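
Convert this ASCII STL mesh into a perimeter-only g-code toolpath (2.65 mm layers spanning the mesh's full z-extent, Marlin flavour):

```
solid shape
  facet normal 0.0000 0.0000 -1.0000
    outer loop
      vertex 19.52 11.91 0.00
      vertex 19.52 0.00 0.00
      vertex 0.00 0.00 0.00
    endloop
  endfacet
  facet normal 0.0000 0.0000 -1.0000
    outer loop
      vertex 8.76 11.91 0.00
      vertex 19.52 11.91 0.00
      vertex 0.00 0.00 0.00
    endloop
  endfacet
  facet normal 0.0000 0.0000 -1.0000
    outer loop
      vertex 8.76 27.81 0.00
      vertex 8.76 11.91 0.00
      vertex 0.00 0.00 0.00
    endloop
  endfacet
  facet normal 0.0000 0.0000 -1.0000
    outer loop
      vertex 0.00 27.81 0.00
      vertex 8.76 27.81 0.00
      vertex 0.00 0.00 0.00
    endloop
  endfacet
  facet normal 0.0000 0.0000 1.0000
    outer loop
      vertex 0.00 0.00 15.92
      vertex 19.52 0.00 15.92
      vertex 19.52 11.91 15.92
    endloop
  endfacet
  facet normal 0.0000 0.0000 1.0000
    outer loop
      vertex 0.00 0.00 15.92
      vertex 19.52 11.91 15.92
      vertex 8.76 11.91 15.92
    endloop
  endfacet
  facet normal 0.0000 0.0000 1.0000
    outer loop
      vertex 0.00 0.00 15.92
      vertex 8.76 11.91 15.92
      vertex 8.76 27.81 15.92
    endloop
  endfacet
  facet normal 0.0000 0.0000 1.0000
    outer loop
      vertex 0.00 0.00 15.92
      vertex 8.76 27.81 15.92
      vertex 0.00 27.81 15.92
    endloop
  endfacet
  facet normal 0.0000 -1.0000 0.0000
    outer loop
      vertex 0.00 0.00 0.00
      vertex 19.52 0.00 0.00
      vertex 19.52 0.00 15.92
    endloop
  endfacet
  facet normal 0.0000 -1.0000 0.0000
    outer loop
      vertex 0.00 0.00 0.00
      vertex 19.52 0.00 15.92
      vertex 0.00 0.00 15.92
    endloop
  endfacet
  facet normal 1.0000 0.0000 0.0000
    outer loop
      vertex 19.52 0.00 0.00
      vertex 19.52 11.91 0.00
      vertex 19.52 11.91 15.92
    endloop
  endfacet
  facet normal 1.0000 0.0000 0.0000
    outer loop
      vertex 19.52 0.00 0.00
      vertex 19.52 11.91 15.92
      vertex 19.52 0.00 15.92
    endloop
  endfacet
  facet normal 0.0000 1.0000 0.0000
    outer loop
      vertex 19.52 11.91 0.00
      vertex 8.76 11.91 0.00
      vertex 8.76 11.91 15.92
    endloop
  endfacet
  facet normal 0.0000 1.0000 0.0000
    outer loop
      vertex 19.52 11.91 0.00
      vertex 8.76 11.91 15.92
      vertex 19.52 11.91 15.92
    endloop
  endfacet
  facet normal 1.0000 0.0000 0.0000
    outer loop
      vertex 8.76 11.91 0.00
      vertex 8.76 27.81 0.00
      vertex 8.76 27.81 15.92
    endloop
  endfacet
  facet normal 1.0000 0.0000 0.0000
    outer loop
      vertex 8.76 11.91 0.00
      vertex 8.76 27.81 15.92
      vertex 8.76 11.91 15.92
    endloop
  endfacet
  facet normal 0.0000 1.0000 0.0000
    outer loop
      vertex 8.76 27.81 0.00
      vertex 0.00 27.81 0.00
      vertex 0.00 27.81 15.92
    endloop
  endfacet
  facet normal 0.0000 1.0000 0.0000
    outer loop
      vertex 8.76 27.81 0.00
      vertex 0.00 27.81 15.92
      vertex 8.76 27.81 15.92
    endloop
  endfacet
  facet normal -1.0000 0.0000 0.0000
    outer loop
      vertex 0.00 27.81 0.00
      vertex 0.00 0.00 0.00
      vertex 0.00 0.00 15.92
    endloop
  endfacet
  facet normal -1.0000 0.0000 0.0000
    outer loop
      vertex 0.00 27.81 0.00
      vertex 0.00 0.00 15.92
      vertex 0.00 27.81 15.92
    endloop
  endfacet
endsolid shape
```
; perimeter-only toolpath
G21 ; units = mm
G90 ; absolute positioning
G28 ; home
; layer 1
G0 Z2.65
G0 X0.00 Y0.00
G1 X19.52 Y0.00
G1 X19.52 Y11.91
G1 X8.76 Y11.91
G1 X8.76 Y27.81
G1 X0.00 Y27.81
G1 X0.00 Y0.00
; layer 2
G0 Z5.31
G0 X0.00 Y0.00
G1 X19.52 Y0.00
G1 X19.52 Y11.91
G1 X8.76 Y11.91
G1 X8.76 Y27.81
G1 X0.00 Y27.81
G1 X0.00 Y0.00
; layer 3
G0 Z7.96
G0 X0.00 Y0.00
G1 X19.52 Y0.00
G1 X19.52 Y11.91
G1 X8.76 Y11.91
G1 X8.76 Y27.81
G1 X0.00 Y27.81
G1 X0.00 Y0.00
; layer 4
G0 Z10.61
G0 X0.00 Y0.00
G1 X19.52 Y0.00
G1 X19.52 Y11.91
G1 X8.76 Y11.91
G1 X8.76 Y27.81
G1 X0.00 Y27.81
G1 X0.00 Y0.00
; layer 5
G0 Z13.27
G0 X0.00 Y0.00
G1 X19.52 Y0.00
G1 X19.52 Y11.91
G1 X8.76 Y11.91
G1 X8.76 Y27.81
G1 X0.00 Y27.81
G1 X0.00 Y0.00
; layer 6
G0 Z15.92
G0 X0.00 Y0.00
G1 X19.52 Y0.00
G1 X19.52 Y11.91
G1 X8.76 Y11.91
G1 X8.76 Y27.81
G1 X0.00 Y27.81
G1 X0.00 Y0.00
M2 ; end

The solid is an L-shaped prism: outer 19.5 × 27.8 mm, arm thicknesses ≈ 11.9 mm (horizontal) and 8.76 mm (vertical), extruded 15.9 mm in z. Slicing at Δz = 2.65 mm — 6 equal slices spanning the solid's height, so layer i sits at z = i·h/6 — gives 6 non-empty perimeters. Each is a 6-segment closed polygon; G0 lifts to the layer z and rapids to the start vertex, then G1 traces the edges.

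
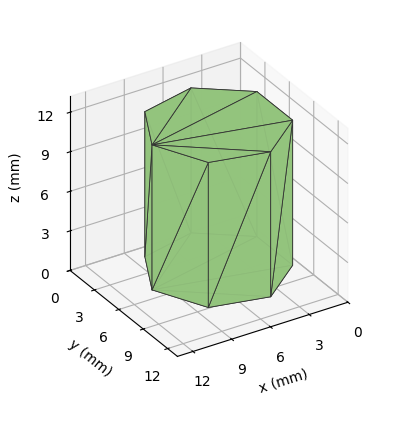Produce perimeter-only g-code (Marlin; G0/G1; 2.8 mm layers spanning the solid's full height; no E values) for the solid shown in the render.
Reading the render: the shape is a regular 7-sided prism (a cylinder approximated with 7 flat sides), circumscribed radius ≈ 5 mm, height ≈ 11 mm (dimensions read to the nearest mm from the axis ticks). For the g-code, the solid's height is divided into equal slices at the stated Δz and each level perimeter traced with G1 moves after a G0 lift.

; perimeter-only toolpath
G21 ; units = mm
G90 ; absolute positioning
G28 ; home
; layer 1
G0 Z2.8
G0 X10.0 Y5.0
G1 X8.1 Y8.9
G1 X3.9 Y9.9
G1 X0.5 Y7.2
G1 X0.5 Y2.8
G1 X3.9 Y0.1
G1 X8.1 Y1.1
G1 X10.0 Y5.0
; layer 2
G0 Z5.5
G0 X10.0 Y5.0
G1 X8.1 Y8.9
G1 X3.9 Y9.9
G1 X0.5 Y7.2
G1 X0.5 Y2.8
G1 X3.9 Y0.1
G1 X8.1 Y1.1
G1 X10.0 Y5.0
; layer 3
G0 Z8.2
G0 X10.0 Y5.0
G1 X8.1 Y8.9
G1 X3.9 Y9.9
G1 X0.5 Y7.2
G1 X0.5 Y2.8
G1 X3.9 Y0.1
G1 X8.1 Y1.1
G1 X10.0 Y5.0
; layer 4
G0 Z11.0
G0 X10.0 Y5.0
G1 X8.1 Y8.9
G1 X3.9 Y9.9
G1 X0.5 Y7.2
G1 X0.5 Y2.8
G1 X3.9 Y0.1
G1 X8.1 Y1.1
G1 X10.0 Y5.0
M2 ; end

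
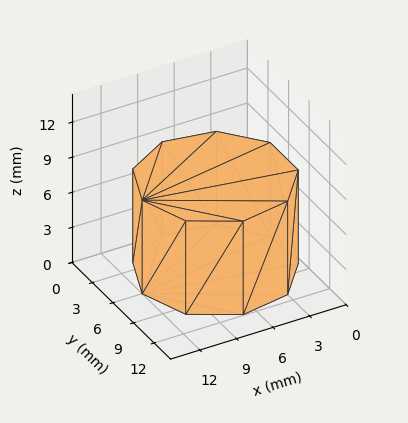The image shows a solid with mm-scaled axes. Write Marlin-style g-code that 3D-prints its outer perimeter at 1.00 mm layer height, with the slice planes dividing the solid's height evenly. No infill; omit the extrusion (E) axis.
Reading the render: the shape is a regular 9-sided prism (a cylinder approximated with 9 flat sides), circumscribed radius ≈ 6 mm, height ≈ 8 mm (dimensions read to the nearest mm from the axis ticks). For the g-code, the solid's height is divided into equal slices at the stated Δz and each level perimeter traced with G1 moves after a G0 lift.

; perimeter-only toolpath
G21 ; units = mm
G90 ; absolute positioning
G28 ; home
; layer 1
G0 Z1.00
G0 X12.00 Y6.00
G1 X10.60 Y9.86
G1 X7.04 Y11.91
G1 X3.00 Y11.20
G1 X0.36 Y8.05
G1 X0.36 Y3.95
G1 X3.00 Y0.80
G1 X7.04 Y0.09
G1 X10.60 Y2.14
G1 X12.00 Y6.00
; layer 2
G0 Z2.00
G0 X12.00 Y6.00
G1 X10.60 Y9.86
G1 X7.04 Y11.91
G1 X3.00 Y11.20
G1 X0.36 Y8.05
G1 X0.36 Y3.95
G1 X3.00 Y0.80
G1 X7.04 Y0.09
G1 X10.60 Y2.14
G1 X12.00 Y6.00
; layer 3
G0 Z3.00
G0 X12.00 Y6.00
G1 X10.60 Y9.86
G1 X7.04 Y11.91
G1 X3.00 Y11.20
G1 X0.36 Y8.05
G1 X0.36 Y3.95
G1 X3.00 Y0.80
G1 X7.04 Y0.09
G1 X10.60 Y2.14
G1 X12.00 Y6.00
; layer 4
G0 Z4.00
G0 X12.00 Y6.00
G1 X10.60 Y9.86
G1 X7.04 Y11.91
G1 X3.00 Y11.20
G1 X0.36 Y8.05
G1 X0.36 Y3.95
G1 X3.00 Y0.80
G1 X7.04 Y0.09
G1 X10.60 Y2.14
G1 X12.00 Y6.00
; layer 5
G0 Z5.00
G0 X12.00 Y6.00
G1 X10.60 Y9.86
G1 X7.04 Y11.91
G1 X3.00 Y11.20
G1 X0.36 Y8.05
G1 X0.36 Y3.95
G1 X3.00 Y0.80
G1 X7.04 Y0.09
G1 X10.60 Y2.14
G1 X12.00 Y6.00
; layer 6
G0 Z6.00
G0 X12.00 Y6.00
G1 X10.60 Y9.86
G1 X7.04 Y11.91
G1 X3.00 Y11.20
G1 X0.36 Y8.05
G1 X0.36 Y3.95
G1 X3.00 Y0.80
G1 X7.04 Y0.09
G1 X10.60 Y2.14
G1 X12.00 Y6.00
; layer 7
G0 Z7.00
G0 X12.00 Y6.00
G1 X10.60 Y9.86
G1 X7.04 Y11.91
G1 X3.00 Y11.20
G1 X0.36 Y8.05
G1 X0.36 Y3.95
G1 X3.00 Y0.80
G1 X7.04 Y0.09
G1 X10.60 Y2.14
G1 X12.00 Y6.00
; layer 8
G0 Z8.00
G0 X12.00 Y6.00
G1 X10.60 Y9.86
G1 X7.04 Y11.91
G1 X3.00 Y11.20
G1 X0.36 Y8.05
G1 X0.36 Y3.95
G1 X3.00 Y0.80
G1 X7.04 Y0.09
G1 X10.60 Y2.14
G1 X12.00 Y6.00
M2 ; end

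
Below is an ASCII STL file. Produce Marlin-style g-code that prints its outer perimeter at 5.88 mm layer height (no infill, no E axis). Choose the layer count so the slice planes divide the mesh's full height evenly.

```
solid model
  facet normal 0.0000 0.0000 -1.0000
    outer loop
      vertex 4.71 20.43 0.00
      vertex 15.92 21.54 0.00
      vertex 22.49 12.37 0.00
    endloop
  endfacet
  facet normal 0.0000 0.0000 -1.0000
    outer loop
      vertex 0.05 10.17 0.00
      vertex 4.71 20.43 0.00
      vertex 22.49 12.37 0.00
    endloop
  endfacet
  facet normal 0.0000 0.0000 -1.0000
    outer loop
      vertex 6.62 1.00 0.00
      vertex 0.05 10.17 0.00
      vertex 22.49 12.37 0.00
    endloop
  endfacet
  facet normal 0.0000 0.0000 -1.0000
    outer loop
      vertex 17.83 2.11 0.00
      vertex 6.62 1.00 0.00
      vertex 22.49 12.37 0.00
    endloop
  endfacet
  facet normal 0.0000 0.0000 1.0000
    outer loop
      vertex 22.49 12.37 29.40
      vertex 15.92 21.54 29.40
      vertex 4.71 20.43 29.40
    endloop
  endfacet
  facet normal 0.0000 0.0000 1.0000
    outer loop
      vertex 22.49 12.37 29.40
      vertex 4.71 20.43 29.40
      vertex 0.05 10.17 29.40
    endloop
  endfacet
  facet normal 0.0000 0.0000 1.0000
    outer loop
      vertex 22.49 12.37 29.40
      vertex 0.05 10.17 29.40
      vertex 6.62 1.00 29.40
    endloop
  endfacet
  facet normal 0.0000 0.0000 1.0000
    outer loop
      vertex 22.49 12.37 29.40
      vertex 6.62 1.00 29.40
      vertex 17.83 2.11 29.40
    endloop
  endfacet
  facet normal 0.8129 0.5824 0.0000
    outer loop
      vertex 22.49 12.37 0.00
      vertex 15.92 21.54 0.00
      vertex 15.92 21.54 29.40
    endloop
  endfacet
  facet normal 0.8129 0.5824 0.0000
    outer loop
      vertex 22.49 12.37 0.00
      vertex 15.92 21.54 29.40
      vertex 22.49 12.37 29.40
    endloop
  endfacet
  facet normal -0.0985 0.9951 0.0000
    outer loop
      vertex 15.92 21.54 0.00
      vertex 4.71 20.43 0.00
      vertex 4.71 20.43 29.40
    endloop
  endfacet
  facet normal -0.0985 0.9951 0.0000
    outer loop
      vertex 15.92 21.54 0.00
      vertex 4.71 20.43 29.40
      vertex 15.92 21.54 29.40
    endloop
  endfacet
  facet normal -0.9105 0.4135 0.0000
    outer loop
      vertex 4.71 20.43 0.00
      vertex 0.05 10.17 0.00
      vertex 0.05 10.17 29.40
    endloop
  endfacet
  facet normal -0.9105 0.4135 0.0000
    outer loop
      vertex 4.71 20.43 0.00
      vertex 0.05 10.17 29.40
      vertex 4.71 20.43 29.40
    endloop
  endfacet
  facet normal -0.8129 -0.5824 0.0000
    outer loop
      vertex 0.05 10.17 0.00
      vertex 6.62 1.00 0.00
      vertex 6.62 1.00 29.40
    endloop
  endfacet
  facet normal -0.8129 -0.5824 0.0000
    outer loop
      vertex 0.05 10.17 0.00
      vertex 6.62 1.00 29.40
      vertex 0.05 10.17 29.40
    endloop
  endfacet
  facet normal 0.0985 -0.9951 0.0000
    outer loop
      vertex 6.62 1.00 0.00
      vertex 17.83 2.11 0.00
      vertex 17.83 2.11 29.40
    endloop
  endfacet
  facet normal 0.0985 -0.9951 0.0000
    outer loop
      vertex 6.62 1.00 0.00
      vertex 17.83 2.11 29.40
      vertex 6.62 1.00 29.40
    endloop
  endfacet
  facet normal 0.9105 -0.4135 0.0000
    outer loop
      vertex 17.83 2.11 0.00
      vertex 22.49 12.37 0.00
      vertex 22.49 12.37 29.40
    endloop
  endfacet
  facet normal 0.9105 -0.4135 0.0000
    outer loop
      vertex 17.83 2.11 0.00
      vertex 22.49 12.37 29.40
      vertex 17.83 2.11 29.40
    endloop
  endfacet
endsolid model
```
; perimeter-only toolpath
G21 ; units = mm
G90 ; absolute positioning
G28 ; home
; layer 1
G0 Z5.88
G0 X22.49 Y12.37
G1 X15.92 Y21.54
G1 X4.71 Y20.43
G1 X0.05 Y10.17
G1 X6.62 Y1.00
G1 X17.83 Y2.11
G1 X22.49 Y12.37
; layer 2
G0 Z11.76
G0 X22.49 Y12.37
G1 X15.92 Y21.54
G1 X4.71 Y20.43
G1 X0.05 Y10.17
G1 X6.62 Y1.00
G1 X17.83 Y2.11
G1 X22.49 Y12.37
; layer 3
G0 Z17.64
G0 X22.49 Y12.37
G1 X15.92 Y21.54
G1 X4.71 Y20.43
G1 X0.05 Y10.17
G1 X6.62 Y1.00
G1 X17.83 Y2.11
G1 X22.49 Y12.37
; layer 4
G0 Z23.52
G0 X22.49 Y12.37
G1 X15.92 Y21.54
G1 X4.71 Y20.43
G1 X0.05 Y10.17
G1 X6.62 Y1.00
G1 X17.83 Y2.11
G1 X22.49 Y12.37
; layer 5
G0 Z29.40
G0 X22.49 Y12.37
G1 X15.92 Y21.54
G1 X4.71 Y20.43
G1 X0.05 Y10.17
G1 X6.62 Y1.00
G1 X17.83 Y2.11
G1 X22.49 Y12.37
M2 ; end

The solid is a regular 6-sided prism (a cylinder approximated with 6 flat sides), circumscribed radius ≈ 11.3 mm, height ≈ 29.4 mm. Slicing at Δz = 5.88 mm — 5 equal slices spanning the solid's height, so layer i sits at z = i·h/5 — gives 5 non-empty perimeters. Each is a 6-segment closed polygon; G0 lifts to the layer z and rapids to the start vertex, then G1 traces the edges.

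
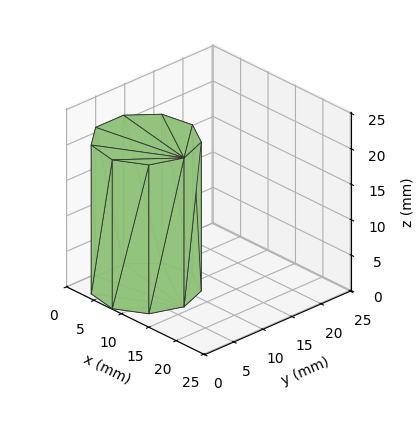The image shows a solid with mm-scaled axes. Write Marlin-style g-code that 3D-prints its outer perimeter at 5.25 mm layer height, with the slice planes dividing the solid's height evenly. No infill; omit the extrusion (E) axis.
Reading the render: the shape is a regular 9-sided prism (a cylinder approximated with 9 flat sides), circumscribed radius ≈ 7 mm, height ≈ 21 mm (dimensions read to the nearest mm from the axis ticks). For the g-code, the solid's height is divided into equal slices at the stated Δz and each level perimeter traced with G1 moves after a G0 lift.

; perimeter-only toolpath
G21 ; units = mm
G90 ; absolute positioning
G28 ; home
; layer 1
G0 Z5.25
G0 X14.00 Y7.00
G1 X12.36 Y11.50
G1 X8.22 Y13.89
G1 X3.50 Y13.06
G1 X0.42 Y9.39
G1 X0.42 Y4.61
G1 X3.50 Y0.94
G1 X8.22 Y0.11
G1 X12.36 Y2.50
G1 X14.00 Y7.00
; layer 2
G0 Z10.50
G0 X14.00 Y7.00
G1 X12.36 Y11.50
G1 X8.22 Y13.89
G1 X3.50 Y13.06
G1 X0.42 Y9.39
G1 X0.42 Y4.61
G1 X3.50 Y0.94
G1 X8.22 Y0.11
G1 X12.36 Y2.50
G1 X14.00 Y7.00
; layer 3
G0 Z15.75
G0 X14.00 Y7.00
G1 X12.36 Y11.50
G1 X8.22 Y13.89
G1 X3.50 Y13.06
G1 X0.42 Y9.39
G1 X0.42 Y4.61
G1 X3.50 Y0.94
G1 X8.22 Y0.11
G1 X12.36 Y2.50
G1 X14.00 Y7.00
; layer 4
G0 Z21.00
G0 X14.00 Y7.00
G1 X12.36 Y11.50
G1 X8.22 Y13.89
G1 X3.50 Y13.06
G1 X0.42 Y9.39
G1 X0.42 Y4.61
G1 X3.50 Y0.94
G1 X8.22 Y0.11
G1 X12.36 Y2.50
G1 X14.00 Y7.00
M2 ; end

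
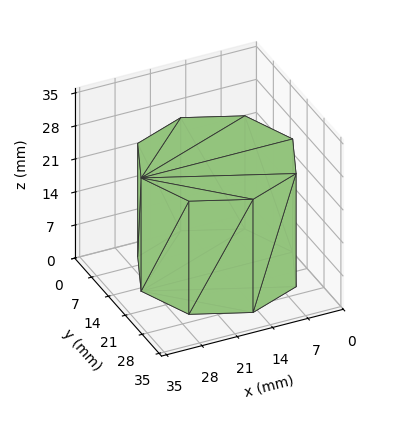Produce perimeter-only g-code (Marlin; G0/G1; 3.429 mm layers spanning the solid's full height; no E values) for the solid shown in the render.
Reading the render: the shape is a regular 8-sided prism (a cylinder approximated with 8 flat sides), circumscribed radius ≈ 15 mm, height ≈ 24 mm (dimensions read to the nearest mm from the axis ticks). For the g-code, the solid's height is divided into equal slices at the stated Δz and each level perimeter traced with G1 moves after a G0 lift.

; perimeter-only toolpath
G21 ; units = mm
G90 ; absolute positioning
G28 ; home
; layer 1
G0 Z3.429
G0 X30.000 Y15.000
G1 X25.607 Y25.607
G1 X15.000 Y30.000
G1 X4.393 Y25.607
G1 X0.000 Y15.000
G1 X4.393 Y4.393
G1 X15.000 Y0.000
G1 X25.607 Y4.393
G1 X30.000 Y15.000
; layer 2
G0 Z6.857
G0 X30.000 Y15.000
G1 X25.607 Y25.607
G1 X15.000 Y30.000
G1 X4.393 Y25.607
G1 X0.000 Y15.000
G1 X4.393 Y4.393
G1 X15.000 Y0.000
G1 X25.607 Y4.393
G1 X30.000 Y15.000
; layer 3
G0 Z10.286
G0 X30.000 Y15.000
G1 X25.607 Y25.607
G1 X15.000 Y30.000
G1 X4.393 Y25.607
G1 X0.000 Y15.000
G1 X4.393 Y4.393
G1 X15.000 Y0.000
G1 X25.607 Y4.393
G1 X30.000 Y15.000
; layer 4
G0 Z13.714
G0 X30.000 Y15.000
G1 X25.607 Y25.607
G1 X15.000 Y30.000
G1 X4.393 Y25.607
G1 X0.000 Y15.000
G1 X4.393 Y4.393
G1 X15.000 Y0.000
G1 X25.607 Y4.393
G1 X30.000 Y15.000
; layer 5
G0 Z17.143
G0 X30.000 Y15.000
G1 X25.607 Y25.607
G1 X15.000 Y30.000
G1 X4.393 Y25.607
G1 X0.000 Y15.000
G1 X4.393 Y4.393
G1 X15.000 Y0.000
G1 X25.607 Y4.393
G1 X30.000 Y15.000
; layer 6
G0 Z20.571
G0 X30.000 Y15.000
G1 X25.607 Y25.607
G1 X15.000 Y30.000
G1 X4.393 Y25.607
G1 X0.000 Y15.000
G1 X4.393 Y4.393
G1 X15.000 Y0.000
G1 X25.607 Y4.393
G1 X30.000 Y15.000
; layer 7
G0 Z24.000
G0 X30.000 Y15.000
G1 X25.607 Y25.607
G1 X15.000 Y30.000
G1 X4.393 Y25.607
G1 X0.000 Y15.000
G1 X4.393 Y4.393
G1 X15.000 Y0.000
G1 X25.607 Y4.393
G1 X30.000 Y15.000
M2 ; end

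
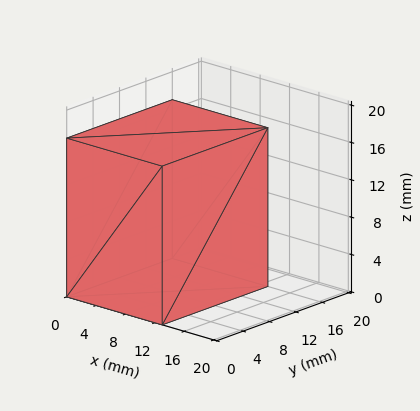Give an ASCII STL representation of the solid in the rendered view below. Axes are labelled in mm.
Reading the render: the shape is a rectangular box, roughly 13 × 16 mm footprint and 17 mm tall (dimensions read to the nearest mm from the axis ticks). For the STL, each face is triangulated and given an outward normal.

solid part
  facet normal 0.0000 0.0000 -1.0000
    outer loop
      vertex 13.00 16.00 0.00
      vertex 13.00 0.00 0.00
      vertex 0.00 0.00 0.00
    endloop
  endfacet
  facet normal 0.0000 0.0000 -1.0000
    outer loop
      vertex 0.00 16.00 0.00
      vertex 13.00 16.00 0.00
      vertex 0.00 0.00 0.00
    endloop
  endfacet
  facet normal 0.0000 0.0000 1.0000
    outer loop
      vertex 0.00 0.00 17.00
      vertex 13.00 0.00 17.00
      vertex 13.00 16.00 17.00
    endloop
  endfacet
  facet normal 0.0000 0.0000 1.0000
    outer loop
      vertex 0.00 0.00 17.00
      vertex 13.00 16.00 17.00
      vertex 0.00 16.00 17.00
    endloop
  endfacet
  facet normal 0.0000 -1.0000 0.0000
    outer loop
      vertex 0.00 0.00 0.00
      vertex 13.00 0.00 0.00
      vertex 13.00 0.00 17.00
    endloop
  endfacet
  facet normal 0.0000 -1.0000 0.0000
    outer loop
      vertex 0.00 0.00 0.00
      vertex 13.00 0.00 17.00
      vertex 0.00 0.00 17.00
    endloop
  endfacet
  facet normal 0.0000 1.0000 0.0000
    outer loop
      vertex 13.00 16.00 17.00
      vertex 13.00 16.00 0.00
      vertex 0.00 16.00 0.00
    endloop
  endfacet
  facet normal 0.0000 1.0000 0.0000
    outer loop
      vertex 0.00 16.00 17.00
      vertex 13.00 16.00 17.00
      vertex 0.00 16.00 0.00
    endloop
  endfacet
  facet normal -1.0000 0.0000 0.0000
    outer loop
      vertex 0.00 16.00 17.00
      vertex 0.00 16.00 0.00
      vertex 0.00 0.00 0.00
    endloop
  endfacet
  facet normal -1.0000 0.0000 0.0000
    outer loop
      vertex 0.00 0.00 17.00
      vertex 0.00 16.00 17.00
      vertex 0.00 0.00 0.00
    endloop
  endfacet
  facet normal 1.0000 0.0000 0.0000
    outer loop
      vertex 13.00 0.00 0.00
      vertex 13.00 16.00 0.00
      vertex 13.00 16.00 17.00
    endloop
  endfacet
  facet normal 1.0000 0.0000 0.0000
    outer loop
      vertex 13.00 0.00 0.00
      vertex 13.00 16.00 17.00
      vertex 13.00 0.00 17.00
    endloop
  endfacet
endsolid part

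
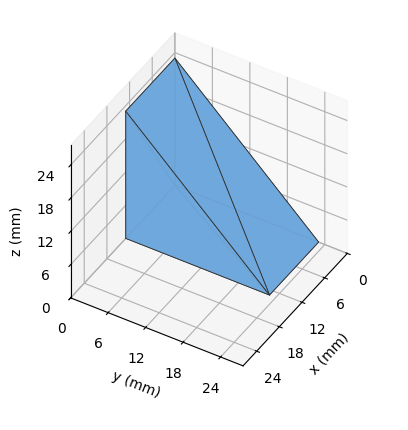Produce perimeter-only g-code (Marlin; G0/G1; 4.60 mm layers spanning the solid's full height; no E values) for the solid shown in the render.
Reading the render: the shape is a wedge (ramp): 13 × 23 mm base, rising to 23 mm along the y=0 edge and sloping linearly to z=0 at y=23 (dimensions read to the nearest mm from the axis ticks). For the g-code, the solid's height is divided into equal slices at the stated Δz and each level perimeter traced with G1 moves after a G0 lift.

; perimeter-only toolpath
G21 ; units = mm
G90 ; absolute positioning
G28 ; home
; layer 1
G0 Z4.60
G0 X0.00 Y0.00
G1 X13.00 Y0.00
G1 X13.00 Y18.40
G1 X0.00 Y18.40
G1 X0.00 Y0.00
; layer 2
G0 Z9.20
G0 X0.00 Y0.00
G1 X13.00 Y0.00
G1 X13.00 Y13.80
G1 X0.00 Y13.80
G1 X0.00 Y0.00
; layer 3
G0 Z13.80
G0 X0.00 Y0.00
G1 X13.00 Y0.00
G1 X13.00 Y9.20
G1 X0.00 Y9.20
G1 X0.00 Y0.00
; layer 4
G0 Z18.40
G0 X0.00 Y0.00
G1 X13.00 Y0.00
G1 X13.00 Y4.60
G1 X0.00 Y4.60
G1 X0.00 Y0.00
M2 ; end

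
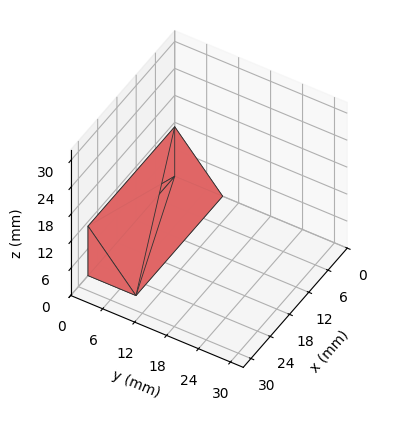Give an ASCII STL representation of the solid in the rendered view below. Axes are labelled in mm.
Reading the render: the shape is a wedge (ramp): 27 × 9 mm base, rising to 11 mm along the y=0 edge and sloping linearly to z=0 at y=9 (dimensions read to the nearest mm from the axis ticks). For the STL, each face is triangulated and given an outward normal.

solid part
  facet normal 0.0000 0.0000 -1.0000
    outer loop
      vertex 27.0 9.0 0.0
      vertex 27.0 0.0 0.0
      vertex 0.0 0.0 0.0
    endloop
  endfacet
  facet normal 0.0000 0.0000 -1.0000
    outer loop
      vertex 0.0 9.0 0.0
      vertex 27.0 9.0 0.0
      vertex 0.0 0.0 0.0
    endloop
  endfacet
  facet normal 0.0000 -1.0000 0.0000
    outer loop
      vertex 0.0 0.0 0.0
      vertex 27.0 0.0 0.0
      vertex 27.0 0.0 11.0
    endloop
  endfacet
  facet normal 0.0000 -1.0000 0.0000
    outer loop
      vertex 0.0 0.0 0.0
      vertex 27.0 0.0 11.0
      vertex 0.0 0.0 11.0
    endloop
  endfacet
  facet normal 0.0000 0.7740 0.6332
    outer loop
      vertex 0.0 0.0 11.0
      vertex 27.0 0.0 11.0
      vertex 27.0 9.0 0.0
    endloop
  endfacet
  facet normal 0.0000 0.7740 0.6332
    outer loop
      vertex 0.0 0.0 11.0
      vertex 27.0 9.0 0.0
      vertex 0.0 9.0 0.0
    endloop
  endfacet
  facet normal -1.0000 0.0000 0.0000
    outer loop
      vertex 0.0 0.0 11.0
      vertex 0.0 9.0 0.0
      vertex 0.0 0.0 0.0
    endloop
  endfacet
  facet normal 1.0000 0.0000 0.0000
    outer loop
      vertex 27.0 0.0 0.0
      vertex 27.0 9.0 0.0
      vertex 27.0 0.0 11.0
    endloop
  endfacet
endsolid part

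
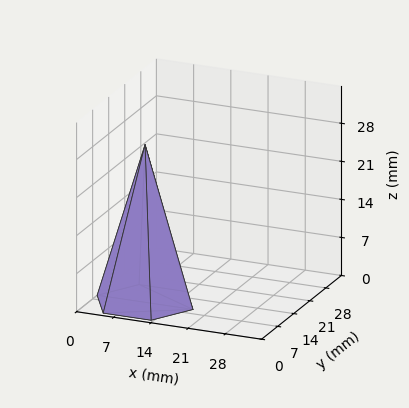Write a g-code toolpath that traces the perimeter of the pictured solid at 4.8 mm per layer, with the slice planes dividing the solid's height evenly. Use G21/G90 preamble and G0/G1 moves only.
Reading the render: the shape is a regular 6-sided pyramid, base circumscribed radius ≈ 9 mm, apex at z ≈ 29 mm (dimensions read to the nearest mm from the axis ticks). For the g-code, the solid's height is divided into equal slices at the stated Δz and each level perimeter traced with G1 moves after a G0 lift.

; perimeter-only toolpath
G21 ; units = mm
G90 ; absolute positioning
G28 ; home
; layer 1
G0 Z4.8
G0 X16.5 Y9.0
G1 X12.8 Y15.5
G1 X5.2 Y15.5
G1 X1.5 Y9.0
G1 X5.2 Y2.5
G1 X12.8 Y2.5
G1 X16.5 Y9.0
; layer 2
G0 Z9.7
G0 X15.0 Y9.0
G1 X12.0 Y14.2
G1 X6.0 Y14.2
G1 X3.0 Y9.0
G1 X6.0 Y3.8
G1 X12.0 Y3.8
G1 X15.0 Y9.0
; layer 3
G0 Z14.5
G0 X13.5 Y9.0
G1 X11.2 Y12.9
G1 X6.8 Y12.9
G1 X4.5 Y9.0
G1 X6.8 Y5.1
G1 X11.2 Y5.1
G1 X13.5 Y9.0
; layer 4
G0 Z19.3
G0 X12.0 Y9.0
G1 X10.5 Y11.6
G1 X7.5 Y11.6
G1 X6.0 Y9.0
G1 X7.5 Y6.4
G1 X10.5 Y6.4
G1 X12.0 Y9.0
; layer 5
G0 Z24.2
G0 X10.5 Y9.0
G1 X9.8 Y10.3
G1 X8.2 Y10.3
G1 X7.5 Y9.0
G1 X8.2 Y7.7
G1 X9.8 Y7.7
G1 X10.5 Y9.0
M2 ; end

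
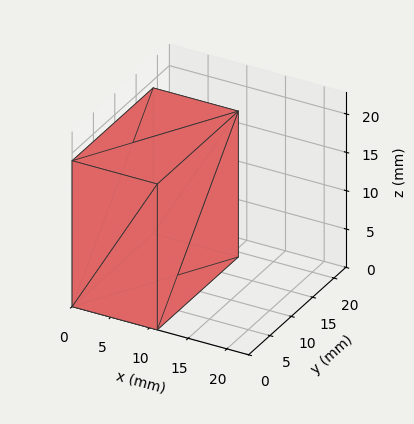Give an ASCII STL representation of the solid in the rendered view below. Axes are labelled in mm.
Reading the render: the shape is a rectangular box, roughly 11 × 19 mm footprint and 19 mm tall (dimensions read to the nearest mm from the axis ticks). For the STL, each face is triangulated and given an outward normal.

solid part
  facet normal 0.0000 0.0000 -1.0000
    outer loop
      vertex 11.000 19.000 0.000
      vertex 11.000 0.000 0.000
      vertex 0.000 0.000 0.000
    endloop
  endfacet
  facet normal 0.0000 0.0000 -1.0000
    outer loop
      vertex 0.000 19.000 0.000
      vertex 11.000 19.000 0.000
      vertex 0.000 0.000 0.000
    endloop
  endfacet
  facet normal 0.0000 0.0000 1.0000
    outer loop
      vertex 0.000 0.000 19.000
      vertex 11.000 0.000 19.000
      vertex 11.000 19.000 19.000
    endloop
  endfacet
  facet normal 0.0000 0.0000 1.0000
    outer loop
      vertex 0.000 0.000 19.000
      vertex 11.000 19.000 19.000
      vertex 0.000 19.000 19.000
    endloop
  endfacet
  facet normal 0.0000 -1.0000 0.0000
    outer loop
      vertex 0.000 0.000 0.000
      vertex 11.000 0.000 0.000
      vertex 11.000 0.000 19.000
    endloop
  endfacet
  facet normal 0.0000 -1.0000 0.0000
    outer loop
      vertex 0.000 0.000 0.000
      vertex 11.000 0.000 19.000
      vertex 0.000 0.000 19.000
    endloop
  endfacet
  facet normal 0.0000 1.0000 0.0000
    outer loop
      vertex 11.000 19.000 19.000
      vertex 11.000 19.000 0.000
      vertex 0.000 19.000 0.000
    endloop
  endfacet
  facet normal 0.0000 1.0000 0.0000
    outer loop
      vertex 0.000 19.000 19.000
      vertex 11.000 19.000 19.000
      vertex 0.000 19.000 0.000
    endloop
  endfacet
  facet normal -1.0000 0.0000 0.0000
    outer loop
      vertex 0.000 19.000 19.000
      vertex 0.000 19.000 0.000
      vertex 0.000 0.000 0.000
    endloop
  endfacet
  facet normal -1.0000 0.0000 0.0000
    outer loop
      vertex 0.000 0.000 19.000
      vertex 0.000 19.000 19.000
      vertex 0.000 0.000 0.000
    endloop
  endfacet
  facet normal 1.0000 0.0000 0.0000
    outer loop
      vertex 11.000 0.000 0.000
      vertex 11.000 19.000 0.000
      vertex 11.000 19.000 19.000
    endloop
  endfacet
  facet normal 1.0000 0.0000 0.0000
    outer loop
      vertex 11.000 0.000 0.000
      vertex 11.000 19.000 19.000
      vertex 11.000 0.000 19.000
    endloop
  endfacet
endsolid part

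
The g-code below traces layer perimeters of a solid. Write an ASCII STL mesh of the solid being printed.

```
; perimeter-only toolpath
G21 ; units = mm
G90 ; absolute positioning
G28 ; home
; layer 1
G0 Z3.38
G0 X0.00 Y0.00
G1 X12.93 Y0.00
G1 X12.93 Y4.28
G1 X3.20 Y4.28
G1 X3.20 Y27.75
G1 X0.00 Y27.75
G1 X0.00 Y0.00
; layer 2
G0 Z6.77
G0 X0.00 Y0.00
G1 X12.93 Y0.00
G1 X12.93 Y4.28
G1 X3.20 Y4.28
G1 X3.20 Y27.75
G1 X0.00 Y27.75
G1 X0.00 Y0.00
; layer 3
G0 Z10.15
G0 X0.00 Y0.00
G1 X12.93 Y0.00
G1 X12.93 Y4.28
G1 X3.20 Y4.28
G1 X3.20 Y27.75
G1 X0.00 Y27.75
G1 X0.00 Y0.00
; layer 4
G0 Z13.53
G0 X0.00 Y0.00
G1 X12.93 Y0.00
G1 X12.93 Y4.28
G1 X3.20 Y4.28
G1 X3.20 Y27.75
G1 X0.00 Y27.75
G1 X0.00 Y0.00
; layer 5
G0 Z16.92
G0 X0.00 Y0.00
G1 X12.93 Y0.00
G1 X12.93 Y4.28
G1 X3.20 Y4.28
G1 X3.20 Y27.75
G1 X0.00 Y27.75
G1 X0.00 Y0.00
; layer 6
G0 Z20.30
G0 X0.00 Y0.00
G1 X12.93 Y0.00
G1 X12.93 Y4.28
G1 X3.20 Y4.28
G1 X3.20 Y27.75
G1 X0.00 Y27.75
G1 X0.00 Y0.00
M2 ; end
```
solid part
  facet normal 0.0000 0.0000 -1.0000
    outer loop
      vertex 12.93 4.28 0.00
      vertex 12.93 0.00 0.00
      vertex 0.00 0.00 0.00
    endloop
  endfacet
  facet normal 0.0000 0.0000 -1.0000
    outer loop
      vertex 3.20 4.28 0.00
      vertex 12.93 4.28 0.00
      vertex 0.00 0.00 0.00
    endloop
  endfacet
  facet normal 0.0000 0.0000 -1.0000
    outer loop
      vertex 3.20 27.75 0.00
      vertex 3.20 4.28 0.00
      vertex 0.00 0.00 0.00
    endloop
  endfacet
  facet normal 0.0000 0.0000 -1.0000
    outer loop
      vertex 0.00 27.75 0.00
      vertex 3.20 27.75 0.00
      vertex 0.00 0.00 0.00
    endloop
  endfacet
  facet normal 0.0000 0.0000 1.0000
    outer loop
      vertex 0.00 0.00 20.30
      vertex 12.93 0.00 20.30
      vertex 12.93 4.28 20.30
    endloop
  endfacet
  facet normal 0.0000 0.0000 1.0000
    outer loop
      vertex 0.00 0.00 20.30
      vertex 12.93 4.28 20.30
      vertex 3.20 4.28 20.30
    endloop
  endfacet
  facet normal 0.0000 0.0000 1.0000
    outer loop
      vertex 0.00 0.00 20.30
      vertex 3.20 4.28 20.30
      vertex 3.20 27.75 20.30
    endloop
  endfacet
  facet normal 0.0000 0.0000 1.0000
    outer loop
      vertex 0.00 0.00 20.30
      vertex 3.20 27.75 20.30
      vertex 0.00 27.75 20.30
    endloop
  endfacet
  facet normal 0.0000 -1.0000 0.0000
    outer loop
      vertex 0.00 0.00 0.00
      vertex 12.93 0.00 0.00
      vertex 12.93 0.00 20.30
    endloop
  endfacet
  facet normal 0.0000 -1.0000 0.0000
    outer loop
      vertex 0.00 0.00 0.00
      vertex 12.93 0.00 20.30
      vertex 0.00 0.00 20.30
    endloop
  endfacet
  facet normal 1.0000 0.0000 0.0000
    outer loop
      vertex 12.93 0.00 0.00
      vertex 12.93 4.28 0.00
      vertex 12.93 4.28 20.30
    endloop
  endfacet
  facet normal 1.0000 0.0000 0.0000
    outer loop
      vertex 12.93 0.00 0.00
      vertex 12.93 4.28 20.30
      vertex 12.93 0.00 20.30
    endloop
  endfacet
  facet normal 0.0000 1.0000 0.0000
    outer loop
      vertex 12.93 4.28 0.00
      vertex 3.20 4.28 0.00
      vertex 3.20 4.28 20.30
    endloop
  endfacet
  facet normal 0.0000 1.0000 0.0000
    outer loop
      vertex 12.93 4.28 0.00
      vertex 3.20 4.28 20.30
      vertex 12.93 4.28 20.30
    endloop
  endfacet
  facet normal 1.0000 0.0000 0.0000
    outer loop
      vertex 3.20 4.28 0.00
      vertex 3.20 27.75 0.00
      vertex 3.20 27.75 20.30
    endloop
  endfacet
  facet normal 1.0000 0.0000 0.0000
    outer loop
      vertex 3.20 4.28 0.00
      vertex 3.20 27.75 20.30
      vertex 3.20 4.28 20.30
    endloop
  endfacet
  facet normal 0.0000 1.0000 0.0000
    outer loop
      vertex 3.20 27.75 0.00
      vertex 0.00 27.75 0.00
      vertex 0.00 27.75 20.30
    endloop
  endfacet
  facet normal 0.0000 1.0000 0.0000
    outer loop
      vertex 3.20 27.75 0.00
      vertex 0.00 27.75 20.30
      vertex 3.20 27.75 20.30
    endloop
  endfacet
  facet normal -1.0000 0.0000 0.0000
    outer loop
      vertex 0.00 27.75 0.00
      vertex 0.00 0.00 0.00
      vertex 0.00 0.00 20.30
    endloop
  endfacet
  facet normal -1.0000 0.0000 0.0000
    outer loop
      vertex 0.00 27.75 0.00
      vertex 0.00 0.00 20.30
      vertex 0.00 27.75 20.30
    endloop
  endfacet
endsolid part

The G0 Z moves step by Δz≈3.38 mm. Every layer's G1 loop is the same polygon, so the solid is a straight extrusion of it from z=0 to z≈20.3. Closing with flat bottom and top caps and triangulating gives 20 facets — an L-shaped prism: outer 12.9 × 27.8 mm, arm thicknesses ≈ 4.28 mm (horizontal) and 3.2 mm (vertical), extruded 20.3 mm in z.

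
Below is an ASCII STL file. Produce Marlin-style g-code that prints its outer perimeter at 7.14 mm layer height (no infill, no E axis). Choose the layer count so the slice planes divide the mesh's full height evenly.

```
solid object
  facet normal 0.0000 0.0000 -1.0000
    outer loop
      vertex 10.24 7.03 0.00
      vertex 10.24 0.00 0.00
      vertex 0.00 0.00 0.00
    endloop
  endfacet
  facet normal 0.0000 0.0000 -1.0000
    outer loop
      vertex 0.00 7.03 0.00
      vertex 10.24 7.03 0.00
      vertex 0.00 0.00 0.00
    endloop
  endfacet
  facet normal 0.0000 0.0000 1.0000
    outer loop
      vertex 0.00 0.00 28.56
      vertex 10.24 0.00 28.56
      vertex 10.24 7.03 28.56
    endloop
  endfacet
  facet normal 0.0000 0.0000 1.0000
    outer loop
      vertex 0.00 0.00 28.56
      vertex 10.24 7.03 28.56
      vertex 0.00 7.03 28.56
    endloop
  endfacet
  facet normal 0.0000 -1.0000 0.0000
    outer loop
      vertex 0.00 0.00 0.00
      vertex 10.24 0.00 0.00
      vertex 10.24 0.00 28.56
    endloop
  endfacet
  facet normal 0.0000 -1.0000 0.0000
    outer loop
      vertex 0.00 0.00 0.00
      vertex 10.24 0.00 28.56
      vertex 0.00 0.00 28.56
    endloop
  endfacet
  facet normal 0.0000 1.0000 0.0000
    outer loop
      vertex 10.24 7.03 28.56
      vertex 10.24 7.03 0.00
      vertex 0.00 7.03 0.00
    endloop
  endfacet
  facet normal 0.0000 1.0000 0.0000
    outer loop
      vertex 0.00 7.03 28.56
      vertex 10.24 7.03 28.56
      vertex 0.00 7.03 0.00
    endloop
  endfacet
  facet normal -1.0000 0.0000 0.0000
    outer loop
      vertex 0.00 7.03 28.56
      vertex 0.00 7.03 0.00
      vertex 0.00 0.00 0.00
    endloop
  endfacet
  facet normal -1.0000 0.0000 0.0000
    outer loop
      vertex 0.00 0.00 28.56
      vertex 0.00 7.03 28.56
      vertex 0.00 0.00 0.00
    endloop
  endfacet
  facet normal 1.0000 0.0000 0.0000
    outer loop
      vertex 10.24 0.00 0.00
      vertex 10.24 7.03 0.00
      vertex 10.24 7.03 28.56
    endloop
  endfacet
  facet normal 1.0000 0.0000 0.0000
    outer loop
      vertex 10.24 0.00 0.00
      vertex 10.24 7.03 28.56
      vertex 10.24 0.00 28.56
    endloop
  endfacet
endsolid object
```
; perimeter-only toolpath
G21 ; units = mm
G90 ; absolute positioning
G28 ; home
; layer 1
G0 Z7.14
G0 X0.00 Y0.00
G1 X10.24 Y0.00
G1 X10.24 Y7.03
G1 X0.00 Y7.03
G1 X0.00 Y0.00
; layer 2
G0 Z14.28
G0 X0.00 Y0.00
G1 X10.24 Y0.00
G1 X10.24 Y7.03
G1 X0.00 Y7.03
G1 X0.00 Y0.00
; layer 3
G0 Z21.42
G0 X0.00 Y0.00
G1 X10.24 Y0.00
G1 X10.24 Y7.03
G1 X0.00 Y7.03
G1 X0.00 Y0.00
; layer 4
G0 Z28.56
G0 X0.00 Y0.00
G1 X10.24 Y0.00
G1 X10.24 Y7.03
G1 X0.00 Y7.03
G1 X0.00 Y0.00
M2 ; end

The solid is a rectangular box, roughly 10.2 × 7.03 mm footprint and 28.6 mm tall. Slicing at Δz = 7.14 mm — 4 equal slices spanning the solid's height, so layer i sits at z = i·h/4 — gives 4 non-empty perimeters. Each is a 4-segment closed polygon; G0 lifts to the layer z and rapids to the start vertex, then G1 traces the edges.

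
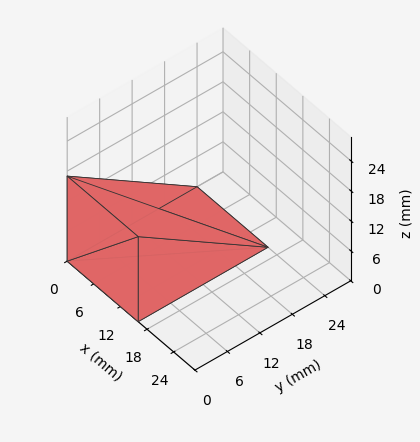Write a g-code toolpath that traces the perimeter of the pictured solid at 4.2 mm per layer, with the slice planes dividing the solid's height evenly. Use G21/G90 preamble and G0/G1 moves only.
Reading the render: the shape is a wedge (ramp): 16 × 24 mm base, rising to 17 mm along the y=0 edge and sloping linearly to z=0 at y=24 (dimensions read to the nearest mm from the axis ticks). For the g-code, the solid's height is divided into equal slices at the stated Δz and each level perimeter traced with G1 moves after a G0 lift.

; perimeter-only toolpath
G21 ; units = mm
G90 ; absolute positioning
G28 ; home
; layer 1
G0 Z4.2
G0 X0.0 Y0.0
G1 X16.0 Y0.0
G1 X16.0 Y18.0
G1 X0.0 Y18.0
G1 X0.0 Y0.0
; layer 2
G0 Z8.5
G0 X0.0 Y0.0
G1 X16.0 Y0.0
G1 X16.0 Y12.0
G1 X0.0 Y12.0
G1 X0.0 Y0.0
; layer 3
G0 Z12.8
G0 X0.0 Y0.0
G1 X16.0 Y0.0
G1 X16.0 Y6.0
G1 X0.0 Y6.0
G1 X0.0 Y0.0
M2 ; end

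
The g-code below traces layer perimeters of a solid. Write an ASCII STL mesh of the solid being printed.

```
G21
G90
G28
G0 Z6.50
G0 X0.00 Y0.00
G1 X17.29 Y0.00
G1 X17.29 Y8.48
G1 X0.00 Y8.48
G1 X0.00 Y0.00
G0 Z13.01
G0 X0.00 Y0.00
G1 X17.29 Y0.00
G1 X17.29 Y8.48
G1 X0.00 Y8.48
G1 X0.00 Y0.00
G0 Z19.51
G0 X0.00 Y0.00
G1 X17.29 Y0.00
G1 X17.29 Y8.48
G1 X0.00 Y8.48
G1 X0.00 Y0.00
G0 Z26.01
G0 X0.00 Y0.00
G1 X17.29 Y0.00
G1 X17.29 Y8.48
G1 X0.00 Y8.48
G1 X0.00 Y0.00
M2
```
solid part
  facet normal 0.0000 0.0000 -1.0000
    outer loop
      vertex 17.29 8.48 0.00
      vertex 17.29 0.00 0.00
      vertex 0.00 0.00 0.00
    endloop
  endfacet
  facet normal 0.0000 0.0000 -1.0000
    outer loop
      vertex 0.00 8.48 0.00
      vertex 17.29 8.48 0.00
      vertex 0.00 0.00 0.00
    endloop
  endfacet
  facet normal 0.0000 0.0000 1.0000
    outer loop
      vertex 0.00 0.00 26.01
      vertex 17.29 0.00 26.01
      vertex 17.29 8.48 26.01
    endloop
  endfacet
  facet normal 0.0000 0.0000 1.0000
    outer loop
      vertex 0.00 0.00 26.01
      vertex 17.29 8.48 26.01
      vertex 0.00 8.48 26.01
    endloop
  endfacet
  facet normal 0.0000 -1.0000 0.0000
    outer loop
      vertex 0.00 0.00 0.00
      vertex 17.29 0.00 0.00
      vertex 17.29 0.00 26.01
    endloop
  endfacet
  facet normal 0.0000 -1.0000 0.0000
    outer loop
      vertex 0.00 0.00 0.00
      vertex 17.29 0.00 26.01
      vertex 0.00 0.00 26.01
    endloop
  endfacet
  facet normal 0.0000 1.0000 0.0000
    outer loop
      vertex 17.29 8.48 26.01
      vertex 17.29 8.48 0.00
      vertex 0.00 8.48 0.00
    endloop
  endfacet
  facet normal 0.0000 1.0000 0.0000
    outer loop
      vertex 0.00 8.48 26.01
      vertex 17.29 8.48 26.01
      vertex 0.00 8.48 0.00
    endloop
  endfacet
  facet normal -1.0000 0.0000 0.0000
    outer loop
      vertex 0.00 8.48 26.01
      vertex 0.00 8.48 0.00
      vertex 0.00 0.00 0.00
    endloop
  endfacet
  facet normal -1.0000 0.0000 0.0000
    outer loop
      vertex 0.00 0.00 26.01
      vertex 0.00 8.48 26.01
      vertex 0.00 0.00 0.00
    endloop
  endfacet
  facet normal 1.0000 0.0000 0.0000
    outer loop
      vertex 17.29 0.00 0.00
      vertex 17.29 8.48 0.00
      vertex 17.29 8.48 26.01
    endloop
  endfacet
  facet normal 1.0000 0.0000 0.0000
    outer loop
      vertex 17.29 0.00 0.00
      vertex 17.29 8.48 26.01
      vertex 17.29 0.00 26.01
    endloop
  endfacet
endsolid part

The G0 Z moves step by Δz≈6.50 mm. Every layer's G1 loop is the same polygon, so the solid is a straight extrusion of it from z=0 to z≈26. Closing with flat bottom and top caps and triangulating gives 12 facets — a rectangular box, roughly 17.3 × 8.48 mm footprint and 26 mm tall.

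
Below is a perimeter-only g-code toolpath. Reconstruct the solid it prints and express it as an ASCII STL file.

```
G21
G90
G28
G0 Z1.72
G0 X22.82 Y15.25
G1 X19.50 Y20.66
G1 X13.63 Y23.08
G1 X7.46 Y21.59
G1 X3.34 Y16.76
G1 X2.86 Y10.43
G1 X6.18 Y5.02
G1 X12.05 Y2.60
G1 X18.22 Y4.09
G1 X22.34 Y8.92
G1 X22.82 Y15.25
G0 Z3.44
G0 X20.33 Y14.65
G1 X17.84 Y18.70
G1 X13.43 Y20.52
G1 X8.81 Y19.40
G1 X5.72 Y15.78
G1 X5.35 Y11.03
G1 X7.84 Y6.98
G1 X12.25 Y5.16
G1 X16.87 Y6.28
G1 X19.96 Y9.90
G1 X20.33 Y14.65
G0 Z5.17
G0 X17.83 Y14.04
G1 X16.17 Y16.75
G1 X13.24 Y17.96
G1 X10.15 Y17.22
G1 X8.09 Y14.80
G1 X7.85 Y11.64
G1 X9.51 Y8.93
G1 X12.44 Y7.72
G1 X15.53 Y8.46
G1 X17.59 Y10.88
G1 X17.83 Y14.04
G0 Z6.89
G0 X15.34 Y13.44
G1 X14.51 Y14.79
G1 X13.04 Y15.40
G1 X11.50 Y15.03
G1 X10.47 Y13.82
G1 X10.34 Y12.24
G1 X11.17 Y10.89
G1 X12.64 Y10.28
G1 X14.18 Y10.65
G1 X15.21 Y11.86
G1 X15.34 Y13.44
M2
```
solid part
  facet normal 0.0000 0.0000 -1.0000
    outer loop
      vertex 13.83 25.64 0.00
      vertex 21.17 22.61 0.00
      vertex 25.32 15.85 0.00
    endloop
  endfacet
  facet normal 0.0000 0.0000 -1.0000
    outer loop
      vertex 6.12 23.78 0.00
      vertex 13.83 25.64 0.00
      vertex 25.32 15.85 0.00
    endloop
  endfacet
  facet normal 0.0000 0.0000 -1.0000
    outer loop
      vertex 0.97 17.74 0.00
      vertex 6.12 23.78 0.00
      vertex 25.32 15.85 0.00
    endloop
  endfacet
  facet normal 0.0000 0.0000 -1.0000
    outer loop
      vertex 0.36 9.83 0.00
      vertex 0.97 17.74 0.00
      vertex 25.32 15.85 0.00
    endloop
  endfacet
  facet normal 0.0000 0.0000 -1.0000
    outer loop
      vertex 4.51 3.07 0.00
      vertex 0.36 9.83 0.00
      vertex 25.32 15.85 0.00
    endloop
  endfacet
  facet normal 0.0000 0.0000 -1.0000
    outer loop
      vertex 11.85 0.04 0.00
      vertex 4.51 3.07 0.00
      vertex 25.32 15.85 0.00
    endloop
  endfacet
  facet normal 0.0000 0.0000 -1.0000
    outer loop
      vertex 19.56 1.90 0.00
      vertex 11.85 0.04 0.00
      vertex 25.32 15.85 0.00
    endloop
  endfacet
  facet normal 0.0000 0.0000 -1.0000
    outer loop
      vertex 24.71 7.94 0.00
      vertex 19.56 1.90 0.00
      vertex 25.32 15.85 0.00
    endloop
  endfacet
  facet normal 0.4911 0.3015 0.8173
    outer loop
      vertex 25.32 15.85 0.00
      vertex 21.17 22.61 0.00
      vertex 12.84 12.84 8.61
    endloop
  endfacet
  facet normal 0.2199 0.5327 0.8172
    outer loop
      vertex 21.17 22.61 0.00
      vertex 13.83 25.64 0.00
      vertex 12.84 12.84 8.61
    endloop
  endfacet
  facet normal -0.1351 0.5602 0.8173
    outer loop
      vertex 13.83 25.64 0.00
      vertex 6.12 23.78 0.00
      vertex 12.84 12.84 8.61
    endloop
  endfacet
  facet normal -0.4385 0.3739 0.8173
    outer loop
      vertex 6.12 23.78 0.00
      vertex 0.97 17.74 0.00
      vertex 12.84 12.84 8.61
    endloop
  endfacet
  facet normal -0.5745 0.0443 0.8173
    outer loop
      vertex 0.97 17.74 0.00
      vertex 0.36 9.83 0.00
      vertex 12.84 12.84 8.61
    endloop
  endfacet
  facet normal -0.4911 -0.3015 0.8173
    outer loop
      vertex 0.36 9.83 0.00
      vertex 4.51 3.07 0.00
      vertex 12.84 12.84 8.61
    endloop
  endfacet
  facet normal -0.2199 -0.5327 0.8172
    outer loop
      vertex 4.51 3.07 0.00
      vertex 11.85 0.04 0.00
      vertex 12.84 12.84 8.61
    endloop
  endfacet
  facet normal 0.1351 -0.5602 0.8173
    outer loop
      vertex 11.85 0.04 0.00
      vertex 19.56 1.90 0.00
      vertex 12.84 12.84 8.61
    endloop
  endfacet
  facet normal 0.4385 -0.3739 0.8173
    outer loop
      vertex 19.56 1.90 0.00
      vertex 24.71 7.94 0.00
      vertex 12.84 12.84 8.61
    endloop
  endfacet
  facet normal 0.5745 -0.0443 0.8173
    outer loop
      vertex 24.71 7.94 0.00
      vertex 25.32 15.85 0.00
      vertex 12.84 12.84 8.61
    endloop
  endfacet
endsolid part

The G0 Z moves step by Δz≈1.72 mm. The G1 loops shrink linearly with z, so the solid tapers from its base footprint up to z≈8.61. Closing with a flat bottom cap and the tapered top and triangulating gives 18 facets — a regular 10-sided pyramid, base circumscribed radius ≈ 12.8 mm, apex at z ≈ 8.61 mm.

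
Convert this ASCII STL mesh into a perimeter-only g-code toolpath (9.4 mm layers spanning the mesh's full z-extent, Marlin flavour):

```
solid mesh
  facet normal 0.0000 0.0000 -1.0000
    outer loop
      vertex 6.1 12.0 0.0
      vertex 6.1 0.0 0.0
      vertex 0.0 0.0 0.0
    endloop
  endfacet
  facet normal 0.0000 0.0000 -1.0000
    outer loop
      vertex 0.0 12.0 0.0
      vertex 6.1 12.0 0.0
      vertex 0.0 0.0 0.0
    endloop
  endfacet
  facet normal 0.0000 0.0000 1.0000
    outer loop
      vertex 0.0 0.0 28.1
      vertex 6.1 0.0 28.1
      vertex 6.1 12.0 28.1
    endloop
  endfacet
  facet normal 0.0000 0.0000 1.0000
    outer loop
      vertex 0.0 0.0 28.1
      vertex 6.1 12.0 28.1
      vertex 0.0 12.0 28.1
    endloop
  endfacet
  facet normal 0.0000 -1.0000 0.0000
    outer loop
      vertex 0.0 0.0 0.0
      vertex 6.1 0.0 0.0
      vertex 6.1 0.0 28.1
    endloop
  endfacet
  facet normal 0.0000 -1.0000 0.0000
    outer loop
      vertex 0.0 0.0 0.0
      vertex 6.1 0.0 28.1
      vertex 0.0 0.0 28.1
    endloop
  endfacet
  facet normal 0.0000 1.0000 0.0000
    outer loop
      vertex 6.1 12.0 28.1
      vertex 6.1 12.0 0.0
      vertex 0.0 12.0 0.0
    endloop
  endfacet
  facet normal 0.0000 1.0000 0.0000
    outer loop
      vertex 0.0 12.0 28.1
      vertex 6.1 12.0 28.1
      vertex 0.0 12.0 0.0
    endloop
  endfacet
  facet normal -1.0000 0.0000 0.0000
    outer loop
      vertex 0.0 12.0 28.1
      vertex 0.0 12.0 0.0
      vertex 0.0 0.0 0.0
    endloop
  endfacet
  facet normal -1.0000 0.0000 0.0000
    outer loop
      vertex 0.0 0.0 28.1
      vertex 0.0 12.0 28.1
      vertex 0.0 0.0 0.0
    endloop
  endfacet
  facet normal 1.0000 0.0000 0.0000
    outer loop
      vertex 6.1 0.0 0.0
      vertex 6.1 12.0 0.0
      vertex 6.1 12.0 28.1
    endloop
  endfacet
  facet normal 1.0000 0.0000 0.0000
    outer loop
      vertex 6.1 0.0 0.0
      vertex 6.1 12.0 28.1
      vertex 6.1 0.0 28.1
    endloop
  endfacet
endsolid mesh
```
; perimeter-only toolpath
G21 ; units = mm
G90 ; absolute positioning
G28 ; home
; layer 1
G0 Z9.4
G0 X0.0 Y0.0
G1 X6.1 Y0.0
G1 X6.1 Y12.0
G1 X0.0 Y12.0
G1 X0.0 Y0.0
; layer 2
G0 Z18.7
G0 X0.0 Y0.0
G1 X6.1 Y0.0
G1 X6.1 Y12.0
G1 X0.0 Y12.0
G1 X0.0 Y0.0
; layer 3
G0 Z28.1
G0 X0.0 Y0.0
G1 X6.1 Y0.0
G1 X6.1 Y12.0
G1 X0.0 Y12.0
G1 X0.0 Y0.0
M2 ; end

The solid is a rectangular box, roughly 6.1 × 12 mm footprint and 28.1 mm tall. Slicing at Δz = 9.4 mm — 3 equal slices spanning the solid's height, so layer i sits at z = i·h/3 — gives 3 non-empty perimeters. Each is a 4-segment closed polygon; G0 lifts to the layer z and rapids to the start vertex, then G1 traces the edges.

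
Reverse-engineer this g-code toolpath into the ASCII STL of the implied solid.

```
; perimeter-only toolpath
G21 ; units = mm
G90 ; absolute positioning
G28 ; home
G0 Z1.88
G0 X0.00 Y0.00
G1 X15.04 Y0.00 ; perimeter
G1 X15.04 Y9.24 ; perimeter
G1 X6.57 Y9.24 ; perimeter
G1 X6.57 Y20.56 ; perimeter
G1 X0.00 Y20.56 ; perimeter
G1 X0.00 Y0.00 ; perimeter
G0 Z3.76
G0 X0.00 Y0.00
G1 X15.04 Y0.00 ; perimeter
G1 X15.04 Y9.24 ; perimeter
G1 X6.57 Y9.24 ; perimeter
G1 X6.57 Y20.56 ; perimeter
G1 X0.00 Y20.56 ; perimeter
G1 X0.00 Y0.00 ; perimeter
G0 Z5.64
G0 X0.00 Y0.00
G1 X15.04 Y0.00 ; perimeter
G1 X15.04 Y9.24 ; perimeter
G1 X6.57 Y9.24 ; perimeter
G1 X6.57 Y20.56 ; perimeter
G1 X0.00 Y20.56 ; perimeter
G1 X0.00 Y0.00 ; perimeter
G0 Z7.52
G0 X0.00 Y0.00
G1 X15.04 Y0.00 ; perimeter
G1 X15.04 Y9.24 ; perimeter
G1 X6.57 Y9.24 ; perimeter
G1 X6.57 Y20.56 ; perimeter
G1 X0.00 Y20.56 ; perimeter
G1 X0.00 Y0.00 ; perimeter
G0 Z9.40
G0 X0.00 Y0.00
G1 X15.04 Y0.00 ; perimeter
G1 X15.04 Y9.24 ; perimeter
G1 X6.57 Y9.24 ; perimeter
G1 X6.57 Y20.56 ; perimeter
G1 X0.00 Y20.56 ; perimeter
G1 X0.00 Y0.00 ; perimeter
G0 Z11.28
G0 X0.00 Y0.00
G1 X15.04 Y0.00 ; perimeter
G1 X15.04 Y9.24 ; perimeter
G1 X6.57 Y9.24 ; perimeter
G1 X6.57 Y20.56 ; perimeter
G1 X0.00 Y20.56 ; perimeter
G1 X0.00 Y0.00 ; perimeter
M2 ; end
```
solid part
  facet normal 0.0000 0.0000 -1.0000
    outer loop
      vertex 15.04 9.24 0.00
      vertex 15.04 0.00 0.00
      vertex 0.00 0.00 0.00
    endloop
  endfacet
  facet normal 0.0000 0.0000 -1.0000
    outer loop
      vertex 6.57 9.24 0.00
      vertex 15.04 9.24 0.00
      vertex 0.00 0.00 0.00
    endloop
  endfacet
  facet normal 0.0000 0.0000 -1.0000
    outer loop
      vertex 6.57 20.56 0.00
      vertex 6.57 9.24 0.00
      vertex 0.00 0.00 0.00
    endloop
  endfacet
  facet normal 0.0000 0.0000 -1.0000
    outer loop
      vertex 0.00 20.56 0.00
      vertex 6.57 20.56 0.00
      vertex 0.00 0.00 0.00
    endloop
  endfacet
  facet normal 0.0000 0.0000 1.0000
    outer loop
      vertex 0.00 0.00 11.28
      vertex 15.04 0.00 11.28
      vertex 15.04 9.24 11.28
    endloop
  endfacet
  facet normal 0.0000 0.0000 1.0000
    outer loop
      vertex 0.00 0.00 11.28
      vertex 15.04 9.24 11.28
      vertex 6.57 9.24 11.28
    endloop
  endfacet
  facet normal 0.0000 0.0000 1.0000
    outer loop
      vertex 0.00 0.00 11.28
      vertex 6.57 9.24 11.28
      vertex 6.57 20.56 11.28
    endloop
  endfacet
  facet normal 0.0000 0.0000 1.0000
    outer loop
      vertex 0.00 0.00 11.28
      vertex 6.57 20.56 11.28
      vertex 0.00 20.56 11.28
    endloop
  endfacet
  facet normal 0.0000 -1.0000 0.0000
    outer loop
      vertex 0.00 0.00 0.00
      vertex 15.04 0.00 0.00
      vertex 15.04 0.00 11.28
    endloop
  endfacet
  facet normal 0.0000 -1.0000 0.0000
    outer loop
      vertex 0.00 0.00 0.00
      vertex 15.04 0.00 11.28
      vertex 0.00 0.00 11.28
    endloop
  endfacet
  facet normal 1.0000 0.0000 0.0000
    outer loop
      vertex 15.04 0.00 0.00
      vertex 15.04 9.24 0.00
      vertex 15.04 9.24 11.28
    endloop
  endfacet
  facet normal 1.0000 0.0000 0.0000
    outer loop
      vertex 15.04 0.00 0.00
      vertex 15.04 9.24 11.28
      vertex 15.04 0.00 11.28
    endloop
  endfacet
  facet normal 0.0000 1.0000 0.0000
    outer loop
      vertex 15.04 9.24 0.00
      vertex 6.57 9.24 0.00
      vertex 6.57 9.24 11.28
    endloop
  endfacet
  facet normal 0.0000 1.0000 0.0000
    outer loop
      vertex 15.04 9.24 0.00
      vertex 6.57 9.24 11.28
      vertex 15.04 9.24 11.28
    endloop
  endfacet
  facet normal 1.0000 0.0000 0.0000
    outer loop
      vertex 6.57 9.24 0.00
      vertex 6.57 20.56 0.00
      vertex 6.57 20.56 11.28
    endloop
  endfacet
  facet normal 1.0000 0.0000 0.0000
    outer loop
      vertex 6.57 9.24 0.00
      vertex 6.57 20.56 11.28
      vertex 6.57 9.24 11.28
    endloop
  endfacet
  facet normal 0.0000 1.0000 0.0000
    outer loop
      vertex 6.57 20.56 0.00
      vertex 0.00 20.56 0.00
      vertex 0.00 20.56 11.28
    endloop
  endfacet
  facet normal 0.0000 1.0000 0.0000
    outer loop
      vertex 6.57 20.56 0.00
      vertex 0.00 20.56 11.28
      vertex 6.57 20.56 11.28
    endloop
  endfacet
  facet normal -1.0000 0.0000 0.0000
    outer loop
      vertex 0.00 20.56 0.00
      vertex 0.00 0.00 0.00
      vertex 0.00 0.00 11.28
    endloop
  endfacet
  facet normal -1.0000 0.0000 0.0000
    outer loop
      vertex 0.00 20.56 0.00
      vertex 0.00 0.00 11.28
      vertex 0.00 20.56 11.28
    endloop
  endfacet
endsolid part

The G0 Z moves step by Δz≈1.88 mm. Every layer's G1 loop is the same polygon, so the solid is a straight extrusion of it from z=0 to z≈11.3. Closing with flat bottom and top caps and triangulating gives 20 facets — an L-shaped prism: outer 15 × 20.6 mm, arm thicknesses ≈ 9.24 mm (horizontal) and 6.57 mm (vertical), extruded 11.3 mm in z.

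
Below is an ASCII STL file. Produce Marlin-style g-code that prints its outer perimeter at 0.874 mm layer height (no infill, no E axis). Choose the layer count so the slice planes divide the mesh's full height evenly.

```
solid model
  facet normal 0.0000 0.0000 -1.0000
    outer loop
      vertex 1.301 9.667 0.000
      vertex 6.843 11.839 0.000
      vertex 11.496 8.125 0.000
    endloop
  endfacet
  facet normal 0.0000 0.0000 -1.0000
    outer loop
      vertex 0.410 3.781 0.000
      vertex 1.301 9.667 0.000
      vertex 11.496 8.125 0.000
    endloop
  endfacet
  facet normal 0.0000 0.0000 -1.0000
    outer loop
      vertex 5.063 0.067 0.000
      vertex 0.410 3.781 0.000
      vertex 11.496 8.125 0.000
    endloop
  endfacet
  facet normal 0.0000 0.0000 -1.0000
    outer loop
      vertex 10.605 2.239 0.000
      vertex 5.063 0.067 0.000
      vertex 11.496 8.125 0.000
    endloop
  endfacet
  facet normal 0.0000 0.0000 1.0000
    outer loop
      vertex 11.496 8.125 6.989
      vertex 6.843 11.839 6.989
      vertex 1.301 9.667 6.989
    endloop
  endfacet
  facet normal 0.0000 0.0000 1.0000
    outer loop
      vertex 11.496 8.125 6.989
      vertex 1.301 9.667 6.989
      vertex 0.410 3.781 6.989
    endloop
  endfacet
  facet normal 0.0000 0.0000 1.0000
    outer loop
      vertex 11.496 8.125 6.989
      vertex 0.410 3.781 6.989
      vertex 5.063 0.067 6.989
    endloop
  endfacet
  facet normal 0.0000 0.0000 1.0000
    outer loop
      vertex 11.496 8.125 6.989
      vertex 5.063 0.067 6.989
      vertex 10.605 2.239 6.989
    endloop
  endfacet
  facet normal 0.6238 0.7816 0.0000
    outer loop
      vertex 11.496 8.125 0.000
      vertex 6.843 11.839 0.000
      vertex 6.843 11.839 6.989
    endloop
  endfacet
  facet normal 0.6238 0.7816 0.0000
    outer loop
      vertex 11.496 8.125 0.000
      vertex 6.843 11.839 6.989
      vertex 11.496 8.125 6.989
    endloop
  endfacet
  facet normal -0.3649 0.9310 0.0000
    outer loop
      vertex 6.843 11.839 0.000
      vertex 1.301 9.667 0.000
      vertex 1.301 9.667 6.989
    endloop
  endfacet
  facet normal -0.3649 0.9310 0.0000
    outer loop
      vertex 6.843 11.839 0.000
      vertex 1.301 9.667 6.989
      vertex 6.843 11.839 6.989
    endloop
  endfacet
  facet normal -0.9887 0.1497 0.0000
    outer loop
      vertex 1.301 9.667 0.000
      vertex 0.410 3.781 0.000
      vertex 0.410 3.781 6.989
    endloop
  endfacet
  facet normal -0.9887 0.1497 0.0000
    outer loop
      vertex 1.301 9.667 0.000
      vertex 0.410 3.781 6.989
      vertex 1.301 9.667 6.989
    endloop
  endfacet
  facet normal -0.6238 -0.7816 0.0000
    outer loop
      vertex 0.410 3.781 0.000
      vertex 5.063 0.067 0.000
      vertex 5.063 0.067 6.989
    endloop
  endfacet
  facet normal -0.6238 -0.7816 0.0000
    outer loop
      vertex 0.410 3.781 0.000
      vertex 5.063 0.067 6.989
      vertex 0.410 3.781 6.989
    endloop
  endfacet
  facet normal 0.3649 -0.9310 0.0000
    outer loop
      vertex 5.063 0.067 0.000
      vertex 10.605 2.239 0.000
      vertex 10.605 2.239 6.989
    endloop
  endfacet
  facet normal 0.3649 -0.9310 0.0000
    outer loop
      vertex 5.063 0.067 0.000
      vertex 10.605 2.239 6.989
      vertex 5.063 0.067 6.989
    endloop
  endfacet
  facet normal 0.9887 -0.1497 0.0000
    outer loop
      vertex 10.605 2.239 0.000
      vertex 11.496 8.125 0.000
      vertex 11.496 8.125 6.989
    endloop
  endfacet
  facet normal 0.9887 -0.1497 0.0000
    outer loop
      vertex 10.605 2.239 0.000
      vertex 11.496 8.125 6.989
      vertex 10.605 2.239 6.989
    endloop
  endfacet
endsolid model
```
; perimeter-only toolpath
G21 ; units = mm
G90 ; absolute positioning
G28 ; home
; layer 1
G0 Z0.874
G0 X11.496 Y8.125
G1 X6.843 Y11.839
G1 X1.301 Y9.667
G1 X0.410 Y3.781
G1 X5.063 Y0.067
G1 X10.605 Y2.239
G1 X11.496 Y8.125
; layer 2
G0 Z1.747
G0 X11.496 Y8.125
G1 X6.843 Y11.839
G1 X1.301 Y9.667
G1 X0.410 Y3.781
G1 X5.063 Y0.067
G1 X10.605 Y2.239
G1 X11.496 Y8.125
; layer 3
G0 Z2.621
G0 X11.496 Y8.125
G1 X6.843 Y11.839
G1 X1.301 Y9.667
G1 X0.410 Y3.781
G1 X5.063 Y0.067
G1 X10.605 Y2.239
G1 X11.496 Y8.125
; layer 4
G0 Z3.494
G0 X11.496 Y8.125
G1 X6.843 Y11.839
G1 X1.301 Y9.667
G1 X0.410 Y3.781
G1 X5.063 Y0.067
G1 X10.605 Y2.239
G1 X11.496 Y8.125
; layer 5
G0 Z4.368
G0 X11.496 Y8.125
G1 X6.843 Y11.839
G1 X1.301 Y9.667
G1 X0.410 Y3.781
G1 X5.063 Y0.067
G1 X10.605 Y2.239
G1 X11.496 Y8.125
; layer 6
G0 Z5.242
G0 X11.496 Y8.125
G1 X6.843 Y11.839
G1 X1.301 Y9.667
G1 X0.410 Y3.781
G1 X5.063 Y0.067
G1 X10.605 Y2.239
G1 X11.496 Y8.125
; layer 7
G0 Z6.115
G0 X11.496 Y8.125
G1 X6.843 Y11.839
G1 X1.301 Y9.667
G1 X0.410 Y3.781
G1 X5.063 Y0.067
G1 X10.605 Y2.239
G1 X11.496 Y8.125
; layer 8
G0 Z6.989
G0 X11.496 Y8.125
G1 X6.843 Y11.839
G1 X1.301 Y9.667
G1 X0.410 Y3.781
G1 X5.063 Y0.067
G1 X10.605 Y2.239
G1 X11.496 Y8.125
M2 ; end

The solid is a regular 6-sided prism (a cylinder approximated with 6 flat sides), circumscribed radius ≈ 5.95 mm, height ≈ 6.99 mm. Slicing at Δz = 0.874 mm — 8 equal slices spanning the solid's height, so layer i sits at z = i·h/8 — gives 8 non-empty perimeters. Each is a 6-segment closed polygon; G0 lifts to the layer z and rapids to the start vertex, then G1 traces the edges.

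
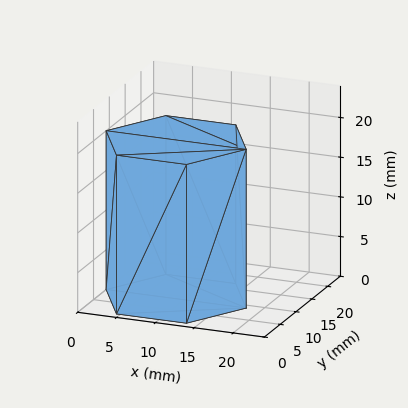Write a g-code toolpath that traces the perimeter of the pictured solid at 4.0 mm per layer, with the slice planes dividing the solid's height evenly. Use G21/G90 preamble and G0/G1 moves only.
Reading the render: the shape is a regular 6-sided prism (a cylinder approximated with 6 flat sides), circumscribed radius ≈ 9 mm, height ≈ 20 mm (dimensions read to the nearest mm from the axis ticks). For the g-code, the solid's height is divided into equal slices at the stated Δz and each level perimeter traced with G1 moves after a G0 lift.

; perimeter-only toolpath
G21 ; units = mm
G90 ; absolute positioning
G28 ; home
; layer 1
G0 Z4.0
G0 X18.0 Y9.0
G1 X13.5 Y16.8
G1 X4.5 Y16.8
G1 X0.0 Y9.0
G1 X4.5 Y1.2
G1 X13.5 Y1.2
G1 X18.0 Y9.0
; layer 2
G0 Z8.0
G0 X18.0 Y9.0
G1 X13.5 Y16.8
G1 X4.5 Y16.8
G1 X0.0 Y9.0
G1 X4.5 Y1.2
G1 X13.5 Y1.2
G1 X18.0 Y9.0
; layer 3
G0 Z12.0
G0 X18.0 Y9.0
G1 X13.5 Y16.8
G1 X4.5 Y16.8
G1 X0.0 Y9.0
G1 X4.5 Y1.2
G1 X13.5 Y1.2
G1 X18.0 Y9.0
; layer 4
G0 Z16.0
G0 X18.0 Y9.0
G1 X13.5 Y16.8
G1 X4.5 Y16.8
G1 X0.0 Y9.0
G1 X4.5 Y1.2
G1 X13.5 Y1.2
G1 X18.0 Y9.0
; layer 5
G0 Z20.0
G0 X18.0 Y9.0
G1 X13.5 Y16.8
G1 X4.5 Y16.8
G1 X0.0 Y9.0
G1 X4.5 Y1.2
G1 X13.5 Y1.2
G1 X18.0 Y9.0
M2 ; end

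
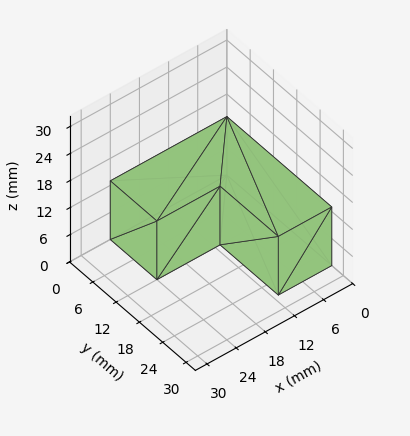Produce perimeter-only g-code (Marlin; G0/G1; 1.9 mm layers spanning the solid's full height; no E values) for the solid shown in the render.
Reading the render: the shape is an L-shaped prism: outer 24 × 27 mm, arm thicknesses ≈ 12 mm (horizontal) and 11 mm (vertical), extruded 13 mm in z (dimensions read to the nearest mm from the axis ticks). For the g-code, the solid's height is divided into equal slices at the stated Δz and each level perimeter traced with G1 moves after a G0 lift.

; perimeter-only toolpath
G21 ; units = mm
G90 ; absolute positioning
G28 ; home
; layer 1
G0 Z1.9
G0 X0.0 Y0.0
G1 X24.0 Y0.0
G1 X24.0 Y12.0
G1 X11.0 Y12.0
G1 X11.0 Y27.0
G1 X0.0 Y27.0
G1 X0.0 Y0.0
; layer 2
G0 Z3.7
G0 X0.0 Y0.0
G1 X24.0 Y0.0
G1 X24.0 Y12.0
G1 X11.0 Y12.0
G1 X11.0 Y27.0
G1 X0.0 Y27.0
G1 X0.0 Y0.0
; layer 3
G0 Z5.6
G0 X0.0 Y0.0
G1 X24.0 Y0.0
G1 X24.0 Y12.0
G1 X11.0 Y12.0
G1 X11.0 Y27.0
G1 X0.0 Y27.0
G1 X0.0 Y0.0
; layer 4
G0 Z7.4
G0 X0.0 Y0.0
G1 X24.0 Y0.0
G1 X24.0 Y12.0
G1 X11.0 Y12.0
G1 X11.0 Y27.0
G1 X0.0 Y27.0
G1 X0.0 Y0.0
; layer 5
G0 Z9.3
G0 X0.0 Y0.0
G1 X24.0 Y0.0
G1 X24.0 Y12.0
G1 X11.0 Y12.0
G1 X11.0 Y27.0
G1 X0.0 Y27.0
G1 X0.0 Y0.0
; layer 6
G0 Z11.1
G0 X0.0 Y0.0
G1 X24.0 Y0.0
G1 X24.0 Y12.0
G1 X11.0 Y12.0
G1 X11.0 Y27.0
G1 X0.0 Y27.0
G1 X0.0 Y0.0
; layer 7
G0 Z13.0
G0 X0.0 Y0.0
G1 X24.0 Y0.0
G1 X24.0 Y12.0
G1 X11.0 Y12.0
G1 X11.0 Y27.0
G1 X0.0 Y27.0
G1 X0.0 Y0.0
M2 ; end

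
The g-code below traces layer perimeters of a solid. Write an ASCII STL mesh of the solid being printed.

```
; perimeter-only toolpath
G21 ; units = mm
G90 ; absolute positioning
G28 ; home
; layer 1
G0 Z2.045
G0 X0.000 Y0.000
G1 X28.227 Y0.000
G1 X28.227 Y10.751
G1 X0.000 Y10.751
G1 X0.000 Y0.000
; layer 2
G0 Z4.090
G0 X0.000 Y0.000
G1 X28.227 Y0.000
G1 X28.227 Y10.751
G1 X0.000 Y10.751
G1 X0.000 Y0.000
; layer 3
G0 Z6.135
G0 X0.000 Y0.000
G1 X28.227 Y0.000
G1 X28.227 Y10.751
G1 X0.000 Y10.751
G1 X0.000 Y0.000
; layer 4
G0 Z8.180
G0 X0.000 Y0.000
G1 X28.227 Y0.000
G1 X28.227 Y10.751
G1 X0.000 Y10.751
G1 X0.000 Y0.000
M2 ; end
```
solid part
  facet normal 0.0000 0.0000 -1.0000
    outer loop
      vertex 28.227 10.751 0.000
      vertex 28.227 0.000 0.000
      vertex 0.000 0.000 0.000
    endloop
  endfacet
  facet normal 0.0000 0.0000 -1.0000
    outer loop
      vertex 0.000 10.751 0.000
      vertex 28.227 10.751 0.000
      vertex 0.000 0.000 0.000
    endloop
  endfacet
  facet normal 0.0000 0.0000 1.0000
    outer loop
      vertex 0.000 0.000 8.180
      vertex 28.227 0.000 8.180
      vertex 28.227 10.751 8.180
    endloop
  endfacet
  facet normal 0.0000 0.0000 1.0000
    outer loop
      vertex 0.000 0.000 8.180
      vertex 28.227 10.751 8.180
      vertex 0.000 10.751 8.180
    endloop
  endfacet
  facet normal 0.0000 -1.0000 0.0000
    outer loop
      vertex 0.000 0.000 0.000
      vertex 28.227 0.000 0.000
      vertex 28.227 0.000 8.180
    endloop
  endfacet
  facet normal 0.0000 -1.0000 0.0000
    outer loop
      vertex 0.000 0.000 0.000
      vertex 28.227 0.000 8.180
      vertex 0.000 0.000 8.180
    endloop
  endfacet
  facet normal 0.0000 1.0000 0.0000
    outer loop
      vertex 28.227 10.751 8.180
      vertex 28.227 10.751 0.000
      vertex 0.000 10.751 0.000
    endloop
  endfacet
  facet normal 0.0000 1.0000 0.0000
    outer loop
      vertex 0.000 10.751 8.180
      vertex 28.227 10.751 8.180
      vertex 0.000 10.751 0.000
    endloop
  endfacet
  facet normal -1.0000 0.0000 0.0000
    outer loop
      vertex 0.000 10.751 8.180
      vertex 0.000 10.751 0.000
      vertex 0.000 0.000 0.000
    endloop
  endfacet
  facet normal -1.0000 0.0000 0.0000
    outer loop
      vertex 0.000 0.000 8.180
      vertex 0.000 10.751 8.180
      vertex 0.000 0.000 0.000
    endloop
  endfacet
  facet normal 1.0000 0.0000 0.0000
    outer loop
      vertex 28.227 0.000 0.000
      vertex 28.227 10.751 0.000
      vertex 28.227 10.751 8.180
    endloop
  endfacet
  facet normal 1.0000 0.0000 0.0000
    outer loop
      vertex 28.227 0.000 0.000
      vertex 28.227 10.751 8.180
      vertex 28.227 0.000 8.180
    endloop
  endfacet
endsolid part

The G0 Z moves step by Δz≈2.045 mm. Every layer's G1 loop is the same polygon, so the solid is a straight extrusion of it from z=0 to z≈8.18. Closing with flat bottom and top caps and triangulating gives 12 facets — a rectangular box, roughly 28.2 × 10.8 mm footprint and 8.18 mm tall.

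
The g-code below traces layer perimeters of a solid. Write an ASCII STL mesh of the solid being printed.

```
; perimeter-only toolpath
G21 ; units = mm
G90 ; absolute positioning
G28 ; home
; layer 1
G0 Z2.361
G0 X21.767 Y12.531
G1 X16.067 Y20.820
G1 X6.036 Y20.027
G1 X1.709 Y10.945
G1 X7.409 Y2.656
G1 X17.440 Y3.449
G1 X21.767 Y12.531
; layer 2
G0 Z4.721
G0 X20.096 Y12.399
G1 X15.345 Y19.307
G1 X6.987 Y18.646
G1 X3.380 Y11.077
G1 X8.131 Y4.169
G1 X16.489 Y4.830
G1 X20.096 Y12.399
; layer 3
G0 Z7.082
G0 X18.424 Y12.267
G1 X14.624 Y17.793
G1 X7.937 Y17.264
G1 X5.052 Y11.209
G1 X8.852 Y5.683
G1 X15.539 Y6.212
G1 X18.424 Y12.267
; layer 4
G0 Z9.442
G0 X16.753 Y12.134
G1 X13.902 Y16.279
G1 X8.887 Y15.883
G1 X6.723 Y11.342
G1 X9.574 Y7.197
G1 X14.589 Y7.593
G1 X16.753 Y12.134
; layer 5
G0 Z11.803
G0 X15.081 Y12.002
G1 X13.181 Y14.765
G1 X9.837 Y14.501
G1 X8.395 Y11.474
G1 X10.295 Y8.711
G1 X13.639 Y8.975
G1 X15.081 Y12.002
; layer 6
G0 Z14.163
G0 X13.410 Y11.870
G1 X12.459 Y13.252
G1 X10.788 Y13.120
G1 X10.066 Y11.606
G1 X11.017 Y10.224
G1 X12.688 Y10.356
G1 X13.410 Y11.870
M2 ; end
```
solid part
  facet normal 0.0000 0.0000 -1.0000
    outer loop
      vertex 5.086 21.409 0.000
      vertex 16.788 22.334 0.000
      vertex 23.439 12.663 0.000
    endloop
  endfacet
  facet normal 0.0000 0.0000 -1.0000
    outer loop
      vertex 0.037 10.813 0.000
      vertex 5.086 21.409 0.000
      vertex 23.439 12.663 0.000
    endloop
  endfacet
  facet normal 0.0000 0.0000 -1.0000
    outer loop
      vertex 6.688 1.142 0.000
      vertex 0.037 10.813 0.000
      vertex 23.439 12.663 0.000
    endloop
  endfacet
  facet normal 0.0000 0.0000 -1.0000
    outer loop
      vertex 18.390 2.067 0.000
      vertex 6.688 1.142 0.000
      vertex 23.439 12.663 0.000
    endloop
  endfacet
  facet normal 0.7018 0.4826 0.5240
    outer loop
      vertex 23.439 12.663 0.000
      vertex 16.788 22.334 0.000
      vertex 11.738 11.738 16.524
    endloop
  endfacet
  facet normal -0.0671 0.8491 0.5240
    outer loop
      vertex 16.788 22.334 0.000
      vertex 5.086 21.409 0.000
      vertex 11.738 11.738 16.524
    endloop
  endfacet
  facet normal -0.7689 0.3664 0.5240
    outer loop
      vertex 5.086 21.409 0.000
      vertex 0.037 10.813 0.000
      vertex 11.738 11.738 16.524
    endloop
  endfacet
  facet normal -0.7018 -0.4826 0.5240
    outer loop
      vertex 0.037 10.813 0.000
      vertex 6.688 1.142 0.000
      vertex 11.738 11.738 16.524
    endloop
  endfacet
  facet normal 0.0671 -0.8491 0.5240
    outer loop
      vertex 6.688 1.142 0.000
      vertex 18.390 2.067 0.000
      vertex 11.738 11.738 16.524
    endloop
  endfacet
  facet normal 0.7689 -0.3664 0.5240
    outer loop
      vertex 18.390 2.067 0.000
      vertex 23.439 12.663 0.000
      vertex 11.738 11.738 16.524
    endloop
  endfacet
endsolid part

The G0 Z moves step by Δz≈2.361 mm. The G1 loops shrink linearly with z, so the solid tapers from its base footprint up to z≈16.5. Closing with a flat bottom cap and the tapered top and triangulating gives 10 facets — a regular 6-sided pyramid, base circumscribed radius ≈ 11.7 mm, apex at z ≈ 16.5 mm.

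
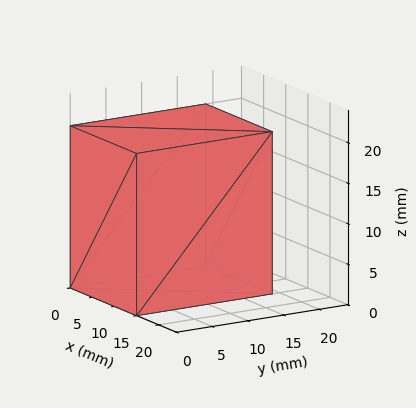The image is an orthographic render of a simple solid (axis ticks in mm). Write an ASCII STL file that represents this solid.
Reading the render: the shape is a rectangular box, roughly 15 × 19 mm footprint and 20 mm tall (dimensions read to the nearest mm from the axis ticks). For the STL, each face is triangulated and given an outward normal.

solid part
  facet normal 0.0000 0.0000 -1.0000
    outer loop
      vertex 15.000 19.000 0.000
      vertex 15.000 0.000 0.000
      vertex 0.000 0.000 0.000
    endloop
  endfacet
  facet normal 0.0000 0.0000 -1.0000
    outer loop
      vertex 0.000 19.000 0.000
      vertex 15.000 19.000 0.000
      vertex 0.000 0.000 0.000
    endloop
  endfacet
  facet normal 0.0000 0.0000 1.0000
    outer loop
      vertex 0.000 0.000 20.000
      vertex 15.000 0.000 20.000
      vertex 15.000 19.000 20.000
    endloop
  endfacet
  facet normal 0.0000 0.0000 1.0000
    outer loop
      vertex 0.000 0.000 20.000
      vertex 15.000 19.000 20.000
      vertex 0.000 19.000 20.000
    endloop
  endfacet
  facet normal 0.0000 -1.0000 0.0000
    outer loop
      vertex 0.000 0.000 0.000
      vertex 15.000 0.000 0.000
      vertex 15.000 0.000 20.000
    endloop
  endfacet
  facet normal 0.0000 -1.0000 0.0000
    outer loop
      vertex 0.000 0.000 0.000
      vertex 15.000 0.000 20.000
      vertex 0.000 0.000 20.000
    endloop
  endfacet
  facet normal 0.0000 1.0000 0.0000
    outer loop
      vertex 15.000 19.000 20.000
      vertex 15.000 19.000 0.000
      vertex 0.000 19.000 0.000
    endloop
  endfacet
  facet normal 0.0000 1.0000 0.0000
    outer loop
      vertex 0.000 19.000 20.000
      vertex 15.000 19.000 20.000
      vertex 0.000 19.000 0.000
    endloop
  endfacet
  facet normal -1.0000 0.0000 0.0000
    outer loop
      vertex 0.000 19.000 20.000
      vertex 0.000 19.000 0.000
      vertex 0.000 0.000 0.000
    endloop
  endfacet
  facet normal -1.0000 0.0000 0.0000
    outer loop
      vertex 0.000 0.000 20.000
      vertex 0.000 19.000 20.000
      vertex 0.000 0.000 0.000
    endloop
  endfacet
  facet normal 1.0000 0.0000 0.0000
    outer loop
      vertex 15.000 0.000 0.000
      vertex 15.000 19.000 0.000
      vertex 15.000 19.000 20.000
    endloop
  endfacet
  facet normal 1.0000 0.0000 0.0000
    outer loop
      vertex 15.000 0.000 0.000
      vertex 15.000 19.000 20.000
      vertex 15.000 0.000 20.000
    endloop
  endfacet
endsolid part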